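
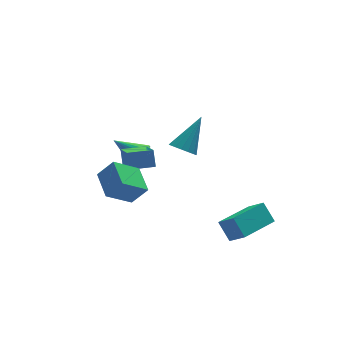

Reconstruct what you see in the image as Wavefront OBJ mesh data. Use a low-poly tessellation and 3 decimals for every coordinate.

v -3.216 -1.648 -0.435
v -4.508 -1.832 0.525
v -3.142 -0.159 -0.049
v -4.434 -0.343 0.911
v -2.506 -1.917 0.469
v -3.798 -2.101 1.429
v -2.432 -0.428 0.855
v -3.724 -0.612 1.815
v -1.313 2.602 -0.807
v -0.967 2.313 -0.221
v -2.467 3.238 0.187
v -0.828 2.61 -0.249
v -0.785 2.905 -0.388
v -0.846 3.141 -0.61
v -1 3.27 -0.871
v -1.216 3.266 -1.119
v -1.452 3.131 -1.306
v -1.66 2.891 -1.394
v -1.799 2.594 -1.365
v -1.842 2.299 -1.227
v -1.781 2.063 -1.005
v -1.627 1.935 -0.744
v -1.411 1.938 -0.495
v -1.175 2.073 -0.309
v -2.548 1.635 -0.455
v -2.824 -0.195 0.697
v -2.483 2.133 0.352
v -2.759 0.303 1.504
v -1.321 1.457 -0.444
v -1.597 -0.373 0.708
v -1.256 1.955 0.363
v -1.532 0.125 1.515
v -0.771 -1.762 2.716
v -0.251 -1.691 2.253
v 0.411 -0.998 4.164
v -0.416 -1.4 2.234
v -0.662 -1.192 2.325
v -0.933 -1.114 2.506
v -1.167 -1.185 2.735
v -1.311 -1.388 2.959
v -1.331 -1.677 3.128
v -1.223 -1.985 3.202
v -1.011 -2.243 3.165
v -0.744 -2.39 3.025
v -0.484 -2.393 2.814
v -0.29 -2.252 2.581
v -0.205 -1.998 2.378
v 1.427 -4.039 -2.4
v 1.139 -3.32 -1.524
v 0.989 -3.284 -3.164
v 0.701 -2.565 -2.287
v 3.319 -3.095 -2.553
v 3.031 -2.376 -1.676
v 2.881 -2.34 -3.316
v 2.593 -1.621 -2.44
f 2 4 1
f 5 2 1
f 1 4 3
f 3 5 1
f 2 8 4
f 6 2 5
f 6 8 2
f 4 8 3
f 7 5 3
f 3 8 7
f 7 6 5
f 8 6 7
f 10 9 12
f 10 12 11
f 12 9 13
f 12 13 11
f 13 9 14
f 13 14 11
f 14 9 15
f 14 15 11
f 15 9 16
f 15 16 11
f 16 9 17
f 16 17 11
f 17 9 18
f 17 18 11
f 18 9 19
f 18 19 11
f 19 9 20
f 19 20 11
f 20 9 21
f 20 21 11
f 21 9 22
f 21 22 11
f 22 9 23
f 22 23 11
f 23 9 24
f 23 24 11
f 24 9 10
f 24 10 11
f 26 28 25
f 29 26 25
f 25 28 27
f 27 29 25
f 26 32 28
f 30 26 29
f 30 32 26
f 28 32 27
f 31 29 27
f 27 32 31
f 31 30 29
f 32 30 31
f 34 33 36
f 34 36 35
f 36 33 37
f 36 37 35
f 37 33 38
f 37 38 35
f 38 33 39
f 38 39 35
f 39 33 40
f 39 40 35
f 40 33 41
f 40 41 35
f 41 33 42
f 41 42 35
f 42 33 43
f 42 43 35
f 43 33 44
f 43 44 35
f 44 33 45
f 44 45 35
f 45 33 46
f 45 46 35
f 46 33 47
f 46 47 35
f 47 33 34
f 47 34 35
f 49 51 48
f 52 49 48
f 48 51 50
f 50 52 48
f 49 55 51
f 53 49 52
f 53 55 49
f 51 55 50
f 54 52 50
f 50 55 54
f 54 53 52
f 55 53 54



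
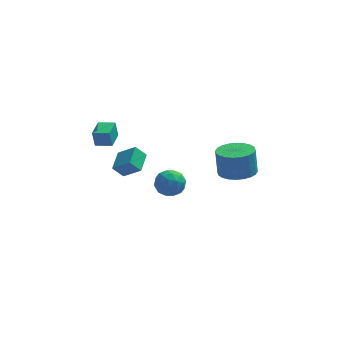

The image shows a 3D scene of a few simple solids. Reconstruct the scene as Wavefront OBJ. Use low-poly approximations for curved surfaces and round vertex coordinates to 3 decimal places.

v -2.73 1.339 -2.783
v -3.306 1.299 -2.119
v -2.437 2.552 -2.456
v -3.013 2.512 -1.792
v -1.807 0.908 -2.008
v -2.383 0.868 -1.344
v -1.514 2.121 -1.681
v -2.09 2.081 -1.017
v -0.89 -1.611 -0.295
v -0.369 -1.07 -0.718
v -0.311 -2.69 -0.962
v 0.21 -2.149 -1.385
v 0.313 -2.273 -0.538
v -0.045 -1.606 -0.126
v -0.635 -2.154 -1.554
v -0.993 -1.487 -1.142
v -0.211 -1.406 -1.496
v 0.375 -1.479 -0.868
v -1.055 -2.281 -0.812
v -0.469 -2.354 -0.184
v -0.68 -1.245 -0.448
v 0 -2.515 -1.232
v 0.061 -2.587 -0.734
v 0.367 -2.269 -0.983
v -0.49 -1.561 -0.1
v -0.183 -1.243 -0.349
v 0.218 -1.95 -0.243
v -0.497 -2.517 -1.331
v -0.19 -2.199 -1.58
v -1.047 -1.491 -0.697
v -0.741 -1.173 -0.946
v -0.898 -1.81 -1.437
v -0.281 -1.125 -1.154
v 0.059 -1.759 -1.546
v -0.438 -1.762 -1.646
v -0.648 -1.37 -1.403
v 0.063 -1.168 -0.785
v 0.403 -1.803 -1.177
v 0.464 -1.876 -0.679
v 0.254 -1.483 -0.437
v 0.156 -1.366 -1.242
v -1.083 -1.957 -0.503
v -0.743 -2.592 -0.895
v -0.934 -2.277 -1.243
v -1.144 -1.884 -1.001
v -0.739 -2.001 -0.134
v -0.399 -2.635 -0.526
v -0.032 -2.39 -0.277
v -0.242 -1.998 -0.034
v -0.836 -2.394 -0.438
v -4.176 1.488 -0.427
v -4.313 1.526 0.533
v -3.888 2.622 -0.43
v -4.025 2.66 0.529
v -3.275 1.26 -0.289
v -3.412 1.298 0.67
v -2.987 2.394 -0.293
v -3.124 2.432 0.667
v 3.261 1.909 -2.965
v 4.311 1.809 -2.863
v 4.19 2.091 -1.334
v 3.139 2.191 -1.435
v 4.276 2.214 -2.94
v 4.154 2.495 -1.411
v 4.086 2.572 -3.021
v 3.964 2.854 -1.492
v 3.77 2.83 -3.094
v 3.649 3.111 -1.564
v 3.377 2.947 -3.146
v 3.256 3.228 -1.617
v 2.966 2.906 -3.172
v 2.845 3.188 -1.642
v 2.6 2.714 -3.165
v 2.479 2.995 -1.635
v 2.335 2.399 -3.128
v 2.214 2.68 -1.599
v 2.21 2.009 -3.066
v 2.089 2.291 -1.537
v 2.246 1.605 -2.989
v 2.124 1.886 -1.46
v 2.436 1.246 -2.908
v 2.314 1.528 -1.379
v 2.751 0.989 -2.836
v 2.63 1.27 -1.306
v 3.144 0.872 -2.783
v 3.023 1.153 -1.254
v 3.555 0.912 -2.758
v 3.434 1.194 -1.228
v 3.921 1.105 -2.765
v 3.8 1.386 -1.235
v 4.186 1.42 -2.801
v 4.065 1.701 -1.272
f 2 4 1
f 5 2 1
f 1 4 3
f 3 5 1
f 2 8 4
f 6 2 5
f 6 8 2
f 4 8 3
f 7 5 3
f 3 8 7
f 7 6 5
f 8 6 7
f 9 46 25
f 46 20 49
f 25 49 14
f 46 49 25
f 9 25 21
f 25 14 26
f 21 26 10
f 25 26 21
f 9 21 30
f 21 10 31
f 30 31 16
f 21 31 30
f 9 30 42
f 30 16 45
f 42 45 19
f 30 45 42
f 9 42 46
f 42 19 50
f 46 50 20
f 42 50 46
f 10 26 37
f 26 14 40
f 37 40 18
f 26 40 37
f 14 49 27
f 49 20 48
f 27 48 13
f 49 48 27
f 20 50 47
f 50 19 43
f 47 43 11
f 50 43 47
f 19 45 44
f 45 16 32
f 44 32 15
f 45 32 44
f 16 31 36
f 31 10 33
f 36 33 17
f 31 33 36
f 12 38 24
f 38 18 39
f 24 39 13
f 38 39 24
f 12 24 22
f 24 13 23
f 22 23 11
f 24 23 22
f 12 22 29
f 22 11 28
f 29 28 15
f 22 28 29
f 12 29 34
f 29 15 35
f 34 35 17
f 29 35 34
f 12 34 38
f 34 17 41
f 38 41 18
f 34 41 38
f 13 39 27
f 39 18 40
f 27 40 14
f 39 40 27
f 11 23 47
f 23 13 48
f 47 48 20
f 23 48 47
f 15 28 44
f 28 11 43
f 44 43 19
f 28 43 44
f 17 35 36
f 35 15 32
f 36 32 16
f 35 32 36
f 18 41 37
f 41 17 33
f 37 33 10
f 41 33 37
f 52 54 51
f 55 52 51
f 51 54 53
f 53 55 51
f 52 58 54
f 56 52 55
f 56 58 52
f 54 58 53
f 57 55 53
f 53 58 57
f 57 56 55
f 58 56 57
f 60 59 63
f 60 63 61
f 61 63 64
f 61 64 62
f 63 59 65
f 63 65 64
f 64 65 66
f 64 66 62
f 65 59 67
f 65 67 66
f 66 67 68
f 66 68 62
f 67 59 69
f 67 69 68
f 68 69 70
f 68 70 62
f 69 59 71
f 69 71 70
f 70 71 72
f 70 72 62
f 71 59 73
f 71 73 72
f 72 73 74
f 72 74 62
f 73 59 75
f 73 75 74
f 74 75 76
f 74 76 62
f 75 59 77
f 75 77 76
f 76 77 78
f 76 78 62
f 77 59 79
f 77 79 78
f 78 79 80
f 78 80 62
f 79 59 81
f 79 81 80
f 80 81 82
f 80 82 62
f 81 59 83
f 81 83 82
f 82 83 84
f 82 84 62
f 83 59 85
f 83 85 84
f 84 85 86
f 84 86 62
f 85 59 87
f 85 87 86
f 86 87 88
f 86 88 62
f 87 59 89
f 87 89 88
f 88 89 90
f 88 90 62
f 89 59 91
f 89 91 90
f 90 91 92
f 90 92 62
f 91 59 60
f 91 60 92
f 92 60 61
f 92 61 62



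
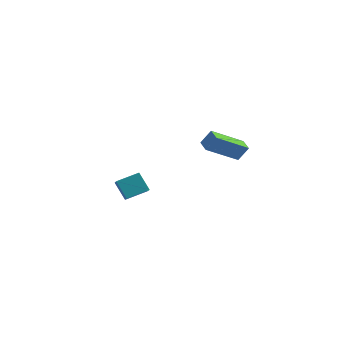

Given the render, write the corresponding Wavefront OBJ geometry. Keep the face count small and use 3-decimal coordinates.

v -4.589 1.49 -2.93
v -4.018 0.641 -2.265
v -3.676 2.453 -2.484
v -3.106 1.605 -1.819
v -3.794 1.215 -3.961
v -3.224 0.367 -3.296
v -2.882 2.179 -3.515
v -2.311 1.33 -2.85
v 3.935 -0.617 1.954
v 2.76 -2.062 3.106
v 3.356 -0.049 2.077
v 2.182 -1.494 3.229
v 4.398 -0.326 2.791
v 3.224 -1.771 3.943
v 3.82 0.242 2.914
v 2.645 -1.203 4.066
f 2 4 1
f 5 2 1
f 1 4 3
f 3 5 1
f 2 8 4
f 6 2 5
f 6 8 2
f 4 8 3
f 7 5 3
f 3 8 7
f 7 6 5
f 8 6 7
f 10 12 9
f 13 10 9
f 9 12 11
f 11 13 9
f 10 16 12
f 14 10 13
f 14 16 10
f 12 16 11
f 15 13 11
f 11 16 15
f 15 14 13
f 16 14 15



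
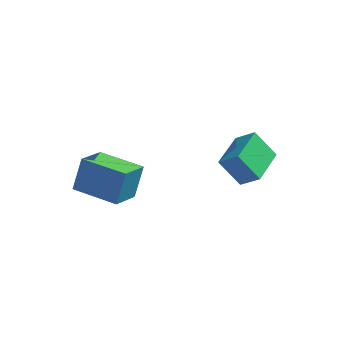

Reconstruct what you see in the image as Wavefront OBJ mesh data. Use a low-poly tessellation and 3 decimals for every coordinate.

v -4.494 -3.396 -1.671
v -4.249 -3 0.026
v -4.407 -1.872 -2.039
v -4.161 -1.476 -0.341
v -2.339 -3.584 -1.939
v -2.093 -3.188 -0.241
v -2.251 -2.06 -2.306
v -2.006 -1.664 -0.609
v 1.716 0.038 -1.701
v 0.809 -0.239 -0.387
v 1.613 2.123 -1.333
v 0.706 1.847 -0.019
v 2.634 -0.027 -1.081
v 1.727 -0.303 0.233
v 2.531 2.059 -0.713
v 1.624 1.782 0.601
f 2 4 1
f 5 2 1
f 1 4 3
f 3 5 1
f 2 8 4
f 6 2 5
f 6 8 2
f 4 8 3
f 7 5 3
f 3 8 7
f 7 6 5
f 8 6 7
f 10 12 9
f 13 10 9
f 9 12 11
f 11 13 9
f 10 16 12
f 14 10 13
f 14 16 10
f 12 16 11
f 15 13 11
f 11 16 15
f 15 14 13
f 16 14 15



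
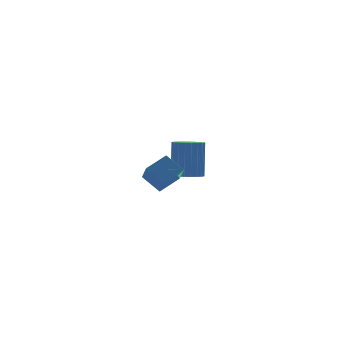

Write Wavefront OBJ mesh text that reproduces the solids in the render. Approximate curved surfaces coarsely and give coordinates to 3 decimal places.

v -3.517 -4.33 0.828
v -4.115 -3.587 1.588
v -3.284 -3.147 -0.145
v -3.882 -2.403 0.615
v -2.418 -4.057 1.425
v -3.016 -3.313 2.185
v -2.185 -2.873 0.452
v -2.783 -2.13 1.212
v 0.303 2.455 -1.505
v 1.146 2.292 -1.565
v 1.399 2.823 0.545
v 0.557 2.985 0.605
v 1.136 2.617 -1.646
v 1.389 3.148 0.464
v 1 2.918 -1.705
v 1.253 3.449 0.405
v 0.757 3.148 -1.734
v 1.01 3.679 0.376
v 0.446 3.273 -1.728
v 0.699 3.804 0.382
v 0.112 3.273 -1.688
v 0.366 3.804 0.422
v -0.192 3.148 -1.62
v 0.062 3.679 0.49
v -0.42 2.918 -1.535
v -0.167 3.449 0.575
v -0.539 2.617 -1.445
v -0.286 3.148 0.665
v -0.529 2.292 -1.364
v -0.276 2.823 0.746
v -0.393 1.991 -1.305
v -0.14 2.522 0.805
v -0.15 1.761 -1.276
v 0.103 2.292 0.834
v 0.161 1.636 -1.282
v 0.414 2.167 0.828
v 0.494 1.636 -1.322
v 0.748 2.167 0.788
v 0.798 1.761 -1.39
v 1.052 2.292 0.72
v 1.027 1.991 -1.475
v 1.28 2.522 0.635
f 2 4 1
f 5 2 1
f 1 4 3
f 3 5 1
f 2 8 4
f 6 2 5
f 6 8 2
f 4 8 3
f 7 5 3
f 3 8 7
f 7 6 5
f 8 6 7
f 10 9 13
f 10 13 11
f 11 13 14
f 11 14 12
f 13 9 15
f 13 15 14
f 14 15 16
f 14 16 12
f 15 9 17
f 15 17 16
f 16 17 18
f 16 18 12
f 17 9 19
f 17 19 18
f 18 19 20
f 18 20 12
f 19 9 21
f 19 21 20
f 20 21 22
f 20 22 12
f 21 9 23
f 21 23 22
f 22 23 24
f 22 24 12
f 23 9 25
f 23 25 24
f 24 25 26
f 24 26 12
f 25 9 27
f 25 27 26
f 26 27 28
f 26 28 12
f 27 9 29
f 27 29 28
f 28 29 30
f 28 30 12
f 29 9 31
f 29 31 30
f 30 31 32
f 30 32 12
f 31 9 33
f 31 33 32
f 32 33 34
f 32 34 12
f 33 9 35
f 33 35 34
f 34 35 36
f 34 36 12
f 35 9 37
f 35 37 36
f 36 37 38
f 36 38 12
f 37 9 39
f 37 39 38
f 38 39 40
f 38 40 12
f 39 9 41
f 39 41 40
f 40 41 42
f 40 42 12
f 41 9 10
f 41 10 42
f 42 10 11
f 42 11 12



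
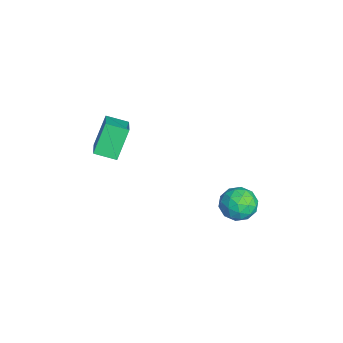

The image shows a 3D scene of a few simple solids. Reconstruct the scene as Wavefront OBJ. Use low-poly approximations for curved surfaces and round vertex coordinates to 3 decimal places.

v -0.641 -2.715 2.835
v -1.282 -2.192 3.989
v -0.425 -1.853 2.563
v -1.066 -1.329 3.717
v 0.806 -2.811 3.683
v 0.165 -2.287 4.837
v 1.022 -1.948 3.411
v 0.381 -1.425 4.565
v -0.344 3.465 -0.796
v 0.452 3.404 -0.608
v -0.392 2.156 -1.012
v 0.404 2.095 -0.824
v -0.143 2.276 -0.24
v -0.113 3.085 -0.106
v 0.173 2.475 -1.514
v 0.203 3.284 -1.38
v 0.772 2.792 -1.052
v 0.577 2.67 -0.265
v -0.517 2.89 -1.355
v -0.712 2.768 -0.568
v 0.059 3.549 -0.683
v 0.001 2.011 -0.937
v -0.32 2.117 -0.594
v 0.148 2.082 -0.483
v -0.274 3.362 -0.388
v 0.194 3.326 -0.278
v -0.155 2.663 -0.061
v -0.134 2.234 -1.342
v 0.334 2.198 -1.232
v -0.088 3.478 -1.137
v 0.38 3.443 -1.026
v 0.215 2.897 -1.559
v 0.714 3.154 -0.833
v 0.686 2.385 -0.96
v 0.55 2.608 -1.366
v 0.567 3.083 -1.287
v 0.599 3.082 -0.371
v 0.571 2.313 -0.498
v 0.25 2.419 -0.154
v 0.267 2.894 -0.076
v 0.787 2.722 -0.631
v -0.511 3.247 -1.122
v -0.539 2.478 -1.249
v -0.207 2.666 -1.544
v -0.19 3.141 -1.466
v -0.626 3.175 -0.66
v -0.654 2.406 -0.787
v -0.507 2.477 -0.333
v -0.49 2.952 -0.254
v -0.727 2.838 -0.989
f 2 4 1
f 5 2 1
f 1 4 3
f 3 5 1
f 2 8 4
f 6 2 5
f 6 8 2
f 4 8 3
f 7 5 3
f 3 8 7
f 7 6 5
f 8 6 7
f 9 46 25
f 46 20 49
f 25 49 14
f 46 49 25
f 9 25 21
f 25 14 26
f 21 26 10
f 25 26 21
f 9 21 30
f 21 10 31
f 30 31 16
f 21 31 30
f 9 30 42
f 30 16 45
f 42 45 19
f 30 45 42
f 9 42 46
f 42 19 50
f 46 50 20
f 42 50 46
f 10 26 37
f 26 14 40
f 37 40 18
f 26 40 37
f 14 49 27
f 49 20 48
f 27 48 13
f 49 48 27
f 20 50 47
f 50 19 43
f 47 43 11
f 50 43 47
f 19 45 44
f 45 16 32
f 44 32 15
f 45 32 44
f 16 31 36
f 31 10 33
f 36 33 17
f 31 33 36
f 12 38 24
f 38 18 39
f 24 39 13
f 38 39 24
f 12 24 22
f 24 13 23
f 22 23 11
f 24 23 22
f 12 22 29
f 22 11 28
f 29 28 15
f 22 28 29
f 12 29 34
f 29 15 35
f 34 35 17
f 29 35 34
f 12 34 38
f 34 17 41
f 38 41 18
f 34 41 38
f 13 39 27
f 39 18 40
f 27 40 14
f 39 40 27
f 11 23 47
f 23 13 48
f 47 48 20
f 23 48 47
f 15 28 44
f 28 11 43
f 44 43 19
f 28 43 44
f 17 35 36
f 35 15 32
f 36 32 16
f 35 32 36
f 18 41 37
f 41 17 33
f 37 33 10
f 41 33 37



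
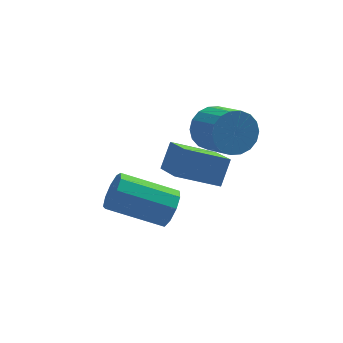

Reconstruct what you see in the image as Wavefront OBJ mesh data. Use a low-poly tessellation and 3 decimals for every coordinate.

v -0.59 -0.374 0.302
v -0.299 0.11 1.028
v 0.18 -1.162 1.684
v -0.11 -1.646 0.958
v -0.685 0.017 1.129
v -0.205 -1.255 1.786
v -1.052 -0.153 1.066
v -0.572 -1.426 1.723
v -1.327 -0.368 0.852
v -0.847 -1.64 1.508
v -1.456 -0.583 0.529
v -0.977 -1.856 1.185
v -1.414 -0.757 0.161
v -0.935 -2.03 0.817
v -1.209 -0.855 -0.18
v -0.729 -2.128 0.477
v -0.88 -0.858 -0.424
v -0.401 -2.13 0.232
v -0.495 -0.765 -0.526
v -0.015 -2.037 0.131
v -0.128 -0.594 -0.463
v 0.352 -1.867 0.194
v 0.147 -0.38 -0.248
v 0.627 -1.652 0.408
v 0.277 -0.164 0.075
v 0.756 -1.437 0.731
v 0.235 0.01 0.443
v 0.714 -1.263 1.099
v 0.029 0.108 0.783
v 0.509 -1.165 1.44
v -2.677 -3.319 -1.199
v -2.322 -2.976 -0.62
v -4.189 -2.459 0.217
v -4.543 -2.801 -0.361
v -2.402 -2.637 -1.006
v -4.268 -2.12 -0.169
v -2.61 -2.617 -1.482
v -4.476 -2.099 -0.645
v -2.849 -2.925 -1.826
v -4.715 -2.408 -0.988
v -3.008 -3.417 -1.876
v -4.874 -2.9 -1.038
v -3.012 -3.864 -1.609
v -4.878 -3.346 -0.771
v -2.859 -4.055 -1.151
v -4.725 -3.538 -0.313
v -2.621 -3.902 -0.715
v -4.487 -3.384 0.123
v -2.409 -3.476 -0.505
v -4.275 -2.958 0.333
v -0.336 -0.601 -2.722
v -1.952 -0.432 -2.021
v -0.516 0.929 -3.508
v -2.133 1.098 -2.807
v 0.133 -0.058 -1.773
v -1.484 0.111 -1.072
v -0.048 1.472 -2.559
v -1.664 1.641 -1.858
f 2 1 5
f 2 5 3
f 3 5 6
f 3 6 4
f 5 1 7
f 5 7 6
f 6 7 8
f 6 8 4
f 7 1 9
f 7 9 8
f 8 9 10
f 8 10 4
f 9 1 11
f 9 11 10
f 10 11 12
f 10 12 4
f 11 1 13
f 11 13 12
f 12 13 14
f 12 14 4
f 13 1 15
f 13 15 14
f 14 15 16
f 14 16 4
f 15 1 17
f 15 17 16
f 16 17 18
f 16 18 4
f 17 1 19
f 17 19 18
f 18 19 20
f 18 20 4
f 19 1 21
f 19 21 20
f 20 21 22
f 20 22 4
f 21 1 23
f 21 23 22
f 22 23 24
f 22 24 4
f 23 1 25
f 23 25 24
f 24 25 26
f 24 26 4
f 25 1 27
f 25 27 26
f 26 27 28
f 26 28 4
f 27 1 29
f 27 29 28
f 28 29 30
f 28 30 4
f 29 1 2
f 29 2 30
f 30 2 3
f 30 3 4
f 32 31 35
f 32 35 33
f 33 35 36
f 33 36 34
f 35 31 37
f 35 37 36
f 36 37 38
f 36 38 34
f 37 31 39
f 37 39 38
f 38 39 40
f 38 40 34
f 39 31 41
f 39 41 40
f 40 41 42
f 40 42 34
f 41 31 43
f 41 43 42
f 42 43 44
f 42 44 34
f 43 31 45
f 43 45 44
f 44 45 46
f 44 46 34
f 45 31 47
f 45 47 46
f 46 47 48
f 46 48 34
f 47 31 49
f 47 49 48
f 48 49 50
f 48 50 34
f 49 31 32
f 49 32 50
f 50 32 33
f 50 33 34
f 52 54 51
f 55 52 51
f 51 54 53
f 53 55 51
f 52 58 54
f 56 52 55
f 56 58 52
f 54 58 53
f 57 55 53
f 53 58 57
f 57 56 55
f 58 56 57



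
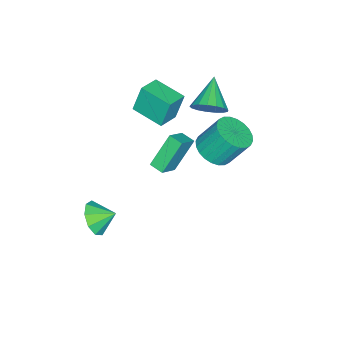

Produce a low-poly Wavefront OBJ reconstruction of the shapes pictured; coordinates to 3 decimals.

v -0.715 2.026 1.234
v 0.093 2.696 1.028
v -0.296 3.644 2.58
v -1.105 2.974 2.786
v -0.223 2.887 0.832
v -0.612 3.835 2.384
v -0.613 2.946 0.697
v -1.003 3.894 2.25
v -1.019 2.866 0.645
v -1.409 3.814 2.197
v -1.379 2.657 0.682
v -1.769 3.605 2.234
v -1.638 2.353 0.803
v -2.028 3.301 2.355
v -1.756 1.999 0.989
v -2.146 2.947 2.541
v -1.716 1.649 1.213
v -2.106 2.597 2.765
v -1.524 1.356 1.44
v -1.913 2.304 2.992
v -1.208 1.165 1.636
v -1.597 2.113 3.188
v -0.817 1.106 1.77
v -1.207 2.054 3.323
v -0.411 1.186 1.823
v -0.801 2.134 3.375
v -0.051 1.395 1.786
v -0.441 2.343 3.338
v 0.208 1.699 1.665
v -0.182 2.647 3.217
v 0.326 2.053 1.479
v -0.064 3.001 3.031
v 0.286 2.403 1.255
v -0.104 3.351 2.807
v -3.487 -3.226 0.369
v -3.827 -2.887 1.99
v -3.189 -1.417 0.054
v -3.529 -1.079 1.674
v -2.231 -3.381 0.666
v -2.571 -3.043 2.286
v -1.933 -1.573 0.35
v -2.273 -1.234 1.971
v -0.918 -0.95 -1.48
v -2.015 -0.421 0.231
v -0.743 -0.16 -1.612
v -1.84 0.369 0.099
v 0.18 -1.069 -0.739
v -0.917 -0.54 0.972
v 0.355 -0.279 -0.871
v -0.742 0.25 0.84
v 2.696 -2.842 -3.86
v 3.314 -3.093 -3.036
v 2.324 -1.858 -3.28
v 3.681 -2.679 -3.504
v 3.587 -2.341 -4.138
v 3.076 -2.237 -4.642
v 2.388 -2.416 -4.78
v 1.843 -2.794 -4.487
v 1.697 -3.195 -3.901
v 2.019 -3.43 -3.295
v 2.657 -3.39 -2.953
v -2.433 0.879 2.52
v -1.842 0.58 3.242
v -3.987 0.361 3.58
v -1.923 1.031 3.343
v -2.121 1.447 3.255
v -2.391 1.733 2.999
v -2.671 1.823 2.633
v -2.896 1.697 2.242
v -3.015 1.383 1.914
v -3.001 0.954 1.725
v -2.857 0.508 1.718
v -2.616 0.146 1.895
v -2.333 -0.047 2.215
v -2.073 -0.029 2.605
v -1.896 0.198 2.976
f 2 1 5
f 2 5 3
f 3 5 6
f 3 6 4
f 5 1 7
f 5 7 6
f 6 7 8
f 6 8 4
f 7 1 9
f 7 9 8
f 8 9 10
f 8 10 4
f 9 1 11
f 9 11 10
f 10 11 12
f 10 12 4
f 11 1 13
f 11 13 12
f 12 13 14
f 12 14 4
f 13 1 15
f 13 15 14
f 14 15 16
f 14 16 4
f 15 1 17
f 15 17 16
f 16 17 18
f 16 18 4
f 17 1 19
f 17 19 18
f 18 19 20
f 18 20 4
f 19 1 21
f 19 21 20
f 20 21 22
f 20 22 4
f 21 1 23
f 21 23 22
f 22 23 24
f 22 24 4
f 23 1 25
f 23 25 24
f 24 25 26
f 24 26 4
f 25 1 27
f 25 27 26
f 26 27 28
f 26 28 4
f 27 1 29
f 27 29 28
f 28 29 30
f 28 30 4
f 29 1 31
f 29 31 30
f 30 31 32
f 30 32 4
f 31 1 33
f 31 33 32
f 32 33 34
f 32 34 4
f 33 1 2
f 33 2 34
f 34 2 3
f 34 3 4
f 36 38 35
f 39 36 35
f 35 38 37
f 37 39 35
f 36 42 38
f 40 36 39
f 40 42 36
f 38 42 37
f 41 39 37
f 37 42 41
f 41 40 39
f 42 40 41
f 44 46 43
f 47 44 43
f 43 46 45
f 45 47 43
f 44 50 46
f 48 44 47
f 48 50 44
f 46 50 45
f 49 47 45
f 45 50 49
f 49 48 47
f 50 48 49
f 52 51 54
f 52 54 53
f 54 51 55
f 54 55 53
f 55 51 56
f 55 56 53
f 56 51 57
f 56 57 53
f 57 51 58
f 57 58 53
f 58 51 59
f 58 59 53
f 59 51 60
f 59 60 53
f 60 51 61
f 60 61 53
f 61 51 52
f 61 52 53
f 63 62 65
f 63 65 64
f 65 62 66
f 65 66 64
f 66 62 67
f 66 67 64
f 67 62 68
f 67 68 64
f 68 62 69
f 68 69 64
f 69 62 70
f 69 70 64
f 70 62 71
f 70 71 64
f 71 62 72
f 71 72 64
f 72 62 73
f 72 73 64
f 73 62 74
f 73 74 64
f 74 62 75
f 74 75 64
f 75 62 76
f 75 76 64
f 76 62 63
f 76 63 64



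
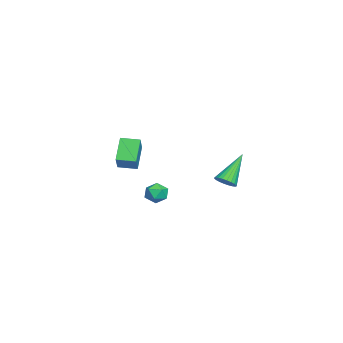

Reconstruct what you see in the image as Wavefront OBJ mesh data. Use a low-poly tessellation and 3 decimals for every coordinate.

v 2.13 3.47 -3.07
v 2.469 3.145 -2.65
v 0.97 4.25 -1.53
v 2.596 3.355 -2.661
v 2.651 3.583 -2.734
v 2.628 3.794 -2.859
v 2.529 3.955 -3.015
v 2.369 4.042 -3.18
v 2.172 4.043 -3.328
v 1.97 3.956 -3.437
v 1.792 3.795 -3.49
v 1.665 3.584 -3.479
v 1.609 3.357 -3.405
v 1.633 3.146 -3.281
v 1.732 2.985 -3.124
v 1.892 2.897 -2.959
v 2.088 2.897 -2.811
v 2.291 2.984 -2.702
v -4.743 -2.757 -3.422
v -3.558 -2.684 -2.379
v -4.734 -1.651 -3.51
v -3.549 -1.577 -2.468
v -3.671 -2.863 -4.632
v -2.486 -2.789 -3.59
v -3.662 -1.756 -4.721
v -2.477 -1.683 -3.678
v 3.144 0.661 -3.239
v 3.771 0.426 -3.058
v 2.989 -0.246 -3.882
v 3.616 -0.481 -3.701
v 3.105 -0.461 -3.232
v 3.201 0.1 -2.835
v 3.559 0.08 -4.105
v 3.655 0.641 -3.708
v 4.028 0.067 -3.594
v 3.747 -0.268 -3.054
v 3.013 0.448 -3.886
v 2.732 0.113 -3.346
f 2 1 4
f 2 4 3
f 4 1 5
f 4 5 3
f 5 1 6
f 5 6 3
f 6 1 7
f 6 7 3
f 7 1 8
f 7 8 3
f 8 1 9
f 8 9 3
f 9 1 10
f 9 10 3
f 10 1 11
f 10 11 3
f 11 1 12
f 11 12 3
f 12 1 13
f 12 13 3
f 13 1 14
f 13 14 3
f 14 1 15
f 14 15 3
f 15 1 16
f 15 16 3
f 16 1 17
f 16 17 3
f 17 1 18
f 17 18 3
f 18 1 2
f 18 2 3
f 20 22 19
f 23 20 19
f 19 22 21
f 21 23 19
f 20 26 22
f 24 20 23
f 24 26 20
f 22 26 21
f 25 23 21
f 21 26 25
f 25 24 23
f 26 24 25
f 27 38 32
f 27 32 28
f 27 28 34
f 27 34 37
f 27 37 38
f 28 32 36
f 32 38 31
f 38 37 29
f 37 34 33
f 34 28 35
f 30 36 31
f 30 31 29
f 30 29 33
f 30 33 35
f 30 35 36
f 31 36 32
f 29 31 38
f 33 29 37
f 35 33 34
f 36 35 28



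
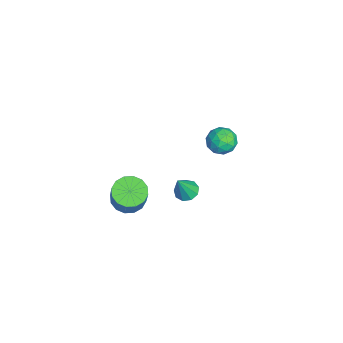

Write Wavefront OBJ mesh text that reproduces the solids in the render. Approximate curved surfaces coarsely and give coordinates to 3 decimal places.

v -2.28 3.459 1.384
v -1.787 3.043 0.861
v -2.353 2.377 2.179
v -1.86 1.961 1.656
v -1.553 2.588 2.104
v -1.508 3.257 1.614
v -2.632 2.163 1.426
v -2.587 2.832 0.936
v -2.005 2.241 0.887
v -1.338 2.504 1.306
v -2.802 2.916 1.734
v -2.135 3.179 2.153
v -2.028 3.346 1.053
v -2.112 2.074 1.987
v -1.932 2.443 2.251
v -1.642 2.198 1.943
v -1.863 3.472 1.495
v -1.574 3.227 1.188
v -1.435 2.96 1.919
v -2.566 2.193 1.852
v -2.277 1.948 1.545
v -2.498 3.222 1.097
v -2.208 2.977 0.789
v -2.705 2.46 1.121
v -1.866 2.63 0.761
v -1.908 1.994 1.228
v -2.362 2.113 1.093
v -2.336 2.506 0.805
v -1.474 2.785 1.007
v -1.516 2.149 1.474
v -1.335 2.518 1.738
v -1.309 2.911 1.45
v -1.601 2.314 1.023
v -2.624 3.271 1.566
v -2.666 2.635 2.033
v -2.831 2.509 1.59
v -2.805 2.902 1.302
v -2.232 3.426 1.812
v -2.274 2.79 2.279
v -1.804 2.914 2.235
v -1.778 3.307 1.947
v -2.539 3.106 2.017
v 2.8 0.808 2.668
v 3.136 1.316 2.709
v 3.3 0.372 3.992
v 2.758 1.381 2.873
v 2.4 1.178 2.942
v 2.229 0.802 2.882
v 2.326 0.429 2.722
v 2.645 0.233 2.538
v 3.036 0.306 2.414
v 3.318 0.614 2.409
v 3.357 1.013 2.526
v 3.47 -1.878 2.907
v 4.179 -2.057 2.493
v 5.019 -1.982 3.9
v 4.31 -1.802 4.313
v 4.151 -1.623 2.486
v 4.991 -1.548 3.893
v 3.941 -1.257 2.592
v 4.781 -1.182 3.999
v 3.605 -1.058 2.782
v 4.445 -0.983 4.189
v 3.232 -1.078 3.006
v 4.073 -1.003 4.412
v 2.924 -1.312 3.203
v 3.764 -1.237 4.609
v 2.761 -1.698 3.32
v 3.601 -1.623 4.727
v 2.789 -2.132 3.327
v 3.629 -2.057 4.734
v 2.999 -2.498 3.221
v 3.839 -2.423 4.628
v 3.335 -2.697 3.031
v 4.175 -2.622 4.438
v 3.707 -2.677 2.808
v 4.548 -2.602 4.214
v 4.016 -2.443 2.611
v 4.856 -2.368 4.017
f 1 38 17
f 38 12 41
f 17 41 6
f 38 41 17
f 1 17 13
f 17 6 18
f 13 18 2
f 17 18 13
f 1 13 22
f 13 2 23
f 22 23 8
f 13 23 22
f 1 22 34
f 22 8 37
f 34 37 11
f 22 37 34
f 1 34 38
f 34 11 42
f 38 42 12
f 34 42 38
f 2 18 29
f 18 6 32
f 29 32 10
f 18 32 29
f 6 41 19
f 41 12 40
f 19 40 5
f 41 40 19
f 12 42 39
f 42 11 35
f 39 35 3
f 42 35 39
f 11 37 36
f 37 8 24
f 36 24 7
f 37 24 36
f 8 23 28
f 23 2 25
f 28 25 9
f 23 25 28
f 4 30 16
f 30 10 31
f 16 31 5
f 30 31 16
f 4 16 14
f 16 5 15
f 14 15 3
f 16 15 14
f 4 14 21
f 14 3 20
f 21 20 7
f 14 20 21
f 4 21 26
f 21 7 27
f 26 27 9
f 21 27 26
f 4 26 30
f 26 9 33
f 30 33 10
f 26 33 30
f 5 31 19
f 31 10 32
f 19 32 6
f 31 32 19
f 3 15 39
f 15 5 40
f 39 40 12
f 15 40 39
f 7 20 36
f 20 3 35
f 36 35 11
f 20 35 36
f 9 27 28
f 27 7 24
f 28 24 8
f 27 24 28
f 10 33 29
f 33 9 25
f 29 25 2
f 33 25 29
f 44 43 46
f 44 46 45
f 46 43 47
f 46 47 45
f 47 43 48
f 47 48 45
f 48 43 49
f 48 49 45
f 49 43 50
f 49 50 45
f 50 43 51
f 50 51 45
f 51 43 52
f 51 52 45
f 52 43 53
f 52 53 45
f 53 43 44
f 53 44 45
f 55 54 58
f 55 58 56
f 56 58 59
f 56 59 57
f 58 54 60
f 58 60 59
f 59 60 61
f 59 61 57
f 60 54 62
f 60 62 61
f 61 62 63
f 61 63 57
f 62 54 64
f 62 64 63
f 63 64 65
f 63 65 57
f 64 54 66
f 64 66 65
f 65 66 67
f 65 67 57
f 66 54 68
f 66 68 67
f 67 68 69
f 67 69 57
f 68 54 70
f 68 70 69
f 69 70 71
f 69 71 57
f 70 54 72
f 70 72 71
f 71 72 73
f 71 73 57
f 72 54 74
f 72 74 73
f 73 74 75
f 73 75 57
f 74 54 76
f 74 76 75
f 75 76 77
f 75 77 57
f 76 54 78
f 76 78 77
f 77 78 79
f 77 79 57
f 78 54 55
f 78 55 79
f 79 55 56
f 79 56 57



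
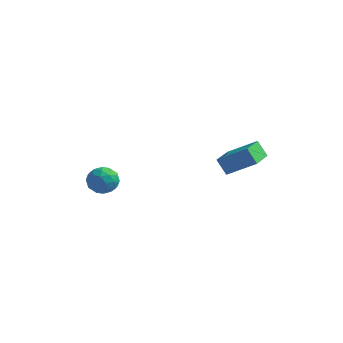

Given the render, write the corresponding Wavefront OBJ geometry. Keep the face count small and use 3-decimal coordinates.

v -2.881 -1.204 2.136
v -2.418 -1.794 2.379
v -3.662 -2.046 1.581
v -3.199 -2.636 1.824
v -3.619 -2.223 2.348
v -3.136 -1.703 2.691
v -2.944 -2.137 1.269
v -2.461 -1.617 1.612
v -2.457 -2.371 1.843
v -2.874 -2.424 2.51
v -3.206 -1.416 1.45
v -3.623 -1.469 2.117
v -2.581 -1.425 2.306
v -3.499 -2.415 1.654
v -3.746 -2.172 1.962
v -3.474 -2.519 2.105
v -3.003 -1.371 2.49
v -2.731 -1.718 2.633
v -3.437 -1.97 2.615
v -3.349 -2.122 1.327
v -3.077 -2.469 1.47
v -2.606 -1.321 1.855
v -2.334 -1.668 1.998
v -2.643 -1.87 1.345
v -2.331 -2.111 2.134
v -2.791 -2.606 1.808
v -2.641 -2.313 1.481
v -2.357 -2.007 1.683
v -2.576 -2.142 2.526
v -3.036 -2.637 2.2
v -3.282 -2.394 2.508
v -2.999 -2.088 2.71
v -2.599 -2.481 2.211
v -3.044 -1.203 1.76
v -3.504 -1.698 1.434
v -3.081 -1.752 1.25
v -2.798 -1.446 1.452
v -3.289 -1.234 2.152
v -3.749 -1.729 1.826
v -3.723 -1.833 2.277
v -3.439 -1.527 2.479
v -3.481 -1.359 1.749
v 2.308 -0.554 2.984
v 1.791 -0.46 3.739
v 2.152 0.96 2.689
v 1.635 1.054 3.444
v 3.605 -0.254 3.836
v 3.088 -0.16 4.591
v 3.449 1.26 3.541
v 2.932 1.354 4.296
f 1 38 17
f 38 12 41
f 17 41 6
f 38 41 17
f 1 17 13
f 17 6 18
f 13 18 2
f 17 18 13
f 1 13 22
f 13 2 23
f 22 23 8
f 13 23 22
f 1 22 34
f 22 8 37
f 34 37 11
f 22 37 34
f 1 34 38
f 34 11 42
f 38 42 12
f 34 42 38
f 2 18 29
f 18 6 32
f 29 32 10
f 18 32 29
f 6 41 19
f 41 12 40
f 19 40 5
f 41 40 19
f 12 42 39
f 42 11 35
f 39 35 3
f 42 35 39
f 11 37 36
f 37 8 24
f 36 24 7
f 37 24 36
f 8 23 28
f 23 2 25
f 28 25 9
f 23 25 28
f 4 30 16
f 30 10 31
f 16 31 5
f 30 31 16
f 4 16 14
f 16 5 15
f 14 15 3
f 16 15 14
f 4 14 21
f 14 3 20
f 21 20 7
f 14 20 21
f 4 21 26
f 21 7 27
f 26 27 9
f 21 27 26
f 4 26 30
f 26 9 33
f 30 33 10
f 26 33 30
f 5 31 19
f 31 10 32
f 19 32 6
f 31 32 19
f 3 15 39
f 15 5 40
f 39 40 12
f 15 40 39
f 7 20 36
f 20 3 35
f 36 35 11
f 20 35 36
f 9 27 28
f 27 7 24
f 28 24 8
f 27 24 28
f 10 33 29
f 33 9 25
f 29 25 2
f 33 25 29
f 44 46 43
f 47 44 43
f 43 46 45
f 45 47 43
f 44 50 46
f 48 44 47
f 48 50 44
f 46 50 45
f 49 47 45
f 45 50 49
f 49 48 47
f 50 48 49



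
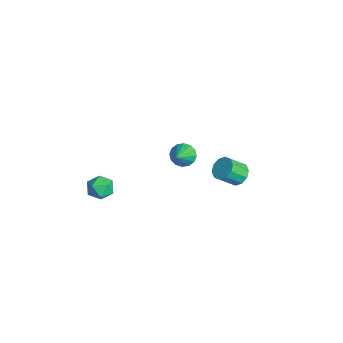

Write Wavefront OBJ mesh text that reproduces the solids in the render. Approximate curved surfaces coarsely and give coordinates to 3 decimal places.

v -0.549 1 1.825
v -0.143 1.14 1.466
v 0.289 0.5 2.575
v -0.167 1.367 1.644
v -0.293 1.496 1.871
v -0.488 1.492 2.086
v -0.699 1.356 2.231
v -0.87 1.125 2.267
v -0.954 0.86 2.185
v -0.93 0.632 2.007
v -0.804 0.504 1.78
v -0.61 0.508 1.565
v -0.399 0.644 1.42
v -0.228 0.875 1.384
v -3.695 -1.245 -2.393
v -3.172 -1.562 -2.14
v -3.888 -2.078 -3.04
v -3.365 -2.395 -2.787
v -3.903 -2.296 -2.414
v -3.784 -1.781 -2.015
v -3.276 -1.859 -3.165
v -3.157 -1.344 -2.766
v -2.912 -1.942 -2.617
v -3.301 -2.212 -2.153
v -3.759 -1.428 -3.027
v -4.148 -1.698 -2.563
v -3.124 4.161 -2.814
v -2.889 4.557 -2.429
v -2.801 3.814 -1.721
v -3.036 3.419 -2.106
v -3.257 4.557 -2.383
v -3.169 3.814 -1.675
v -3.574 4.406 -2.502
v -3.486 3.663 -1.793
v -3.719 4.162 -2.74
v -3.631 3.419 -2.031
v -3.637 3.917 -3.006
v -3.549 3.175 -2.298
v -3.359 3.766 -3.199
v -3.271 3.023 -2.491
v -2.991 3.766 -3.245
v -2.903 3.023 -2.537
v -2.674 3.917 -3.127
v -2.586 3.174 -2.418
v -2.529 4.161 -2.889
v -2.441 3.418 -2.18
v -2.611 4.405 -2.622
v -2.523 3.663 -1.914
f 2 1 4
f 2 4 3
f 4 1 5
f 4 5 3
f 5 1 6
f 5 6 3
f 6 1 7
f 6 7 3
f 7 1 8
f 7 8 3
f 8 1 9
f 8 9 3
f 9 1 10
f 9 10 3
f 10 1 11
f 10 11 3
f 11 1 12
f 11 12 3
f 12 1 13
f 12 13 3
f 13 1 14
f 13 14 3
f 14 1 2
f 14 2 3
f 15 26 20
f 15 20 16
f 15 16 22
f 15 22 25
f 15 25 26
f 16 20 24
f 20 26 19
f 26 25 17
f 25 22 21
f 22 16 23
f 18 24 19
f 18 19 17
f 18 17 21
f 18 21 23
f 18 23 24
f 19 24 20
f 17 19 26
f 21 17 25
f 23 21 22
f 24 23 16
f 28 27 31
f 28 31 29
f 29 31 32
f 29 32 30
f 31 27 33
f 31 33 32
f 32 33 34
f 32 34 30
f 33 27 35
f 33 35 34
f 34 35 36
f 34 36 30
f 35 27 37
f 35 37 36
f 36 37 38
f 36 38 30
f 37 27 39
f 37 39 38
f 38 39 40
f 38 40 30
f 39 27 41
f 39 41 40
f 40 41 42
f 40 42 30
f 41 27 43
f 41 43 42
f 42 43 44
f 42 44 30
f 43 27 45
f 43 45 44
f 44 45 46
f 44 46 30
f 45 27 47
f 45 47 46
f 46 47 48
f 46 48 30
f 47 27 28
f 47 28 48
f 48 28 29
f 48 29 30



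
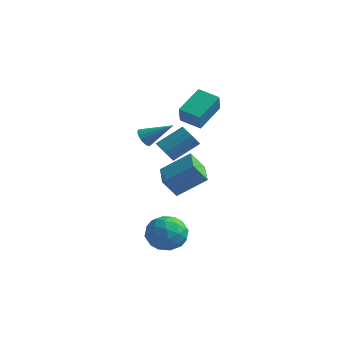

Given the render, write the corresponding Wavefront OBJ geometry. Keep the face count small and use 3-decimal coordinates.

v -2.078 1.265 0.537
v -1.564 1.333 -0.019
v -0.589 2.522 1.027
v -1.102 2.455 1.583
v -1.83 1.614 -0.091
v -0.854 2.803 0.955
v -2.162 1.802 0.006
v -1.186 2.991 1.051
v -2.472 1.846 0.244
v -1.496 3.035 1.29
v -2.676 1.734 0.562
v -1.7 2.923 1.607
v -2.719 1.497 0.873
v -1.744 2.686 1.918
v -2.591 1.198 1.093
v -1.616 2.387 2.139
v -2.326 0.917 1.165
v -1.35 2.106 2.211
v -1.994 0.729 1.069
v -1.018 1.918 2.114
v -1.684 0.685 0.83
v -0.708 1.874 1.876
v -1.48 0.797 0.513
v -0.504 1.986 1.558
v -1.436 1.034 0.202
v -0.461 2.223 1.247
v -1.928 -1.044 2.583
v -1.596 -0.948 2.056
v -0.492 -0.436 3.597
v -1.727 -0.703 2.093
v -1.897 -0.525 2.227
v -2.073 -0.45 2.432
v -2.221 -0.492 2.667
v -2.31 -0.644 2.885
v -2.324 -0.875 3.043
v -2.26 -1.14 3.11
v -2.129 -1.385 3.073
v -1.959 -1.563 2.939
v -1.783 -1.638 2.734
v -1.635 -1.596 2.499
v -1.546 -1.444 2.281
v -1.532 -1.213 2.123
v -2.144 3.009 2.287
v -1.822 2.351 3.432
v -1.933 4.758 3.233
v -1.611 4.1 4.379
v -0.849 3.04 1.941
v -0.527 2.382 3.087
v -0.638 4.789 2.888
v -0.316 4.131 4.033
v -1.627 1.795 -2.974
v -2.261 1.312 -1.859
v -2.735 3.386 -2.915
v -3.369 2.903 -1.801
v -0.211 2.737 -1.759
v -0.845 2.254 -0.645
v -1.319 4.328 -1.701
v -1.953 3.845 -0.586
v 0.008 -2.146 -3.211
v 1.224 -2.083 -3.283
v 0.136 -4.057 -2.737
v 1.352 -3.994 -2.809
v 0.763 -3.421 -1.907
v 0.685 -2.239 -2.2
v 0.675 -3.901 -3.82
v 0.597 -2.719 -4.113
v 1.636 -3.167 -3.659
v 1.691 -2.87 -2.477
v -0.331 -3.27 -3.543
v -0.276 -2.973 -2.361
v 0.605 -1.946 -3.289
v 0.755 -4.194 -2.731
v 0.409 -3.856 -2.201
v 1.124 -3.819 -2.244
v 0.288 -2.039 -2.652
v 1.003 -2.001 -2.695
v 0.732 -2.788 -1.886
v 0.357 -4.139 -3.325
v 1.072 -4.101 -3.368
v 0.236 -2.321 -3.776
v 0.951 -2.284 -3.819
v 0.628 -3.352 -4.134
v 1.562 -2.547 -3.552
v 1.637 -3.67 -3.273
v 1.239 -3.615 -3.867
v 1.193 -2.921 -4.04
v 1.594 -2.372 -2.857
v 1.669 -3.496 -2.579
v 1.323 -3.159 -2.049
v 1.277 -2.464 -2.221
v 1.836 -3.01 -3.078
v -0.309 -2.644 -3.441
v -0.234 -3.768 -3.163
v 0.083 -3.676 -3.799
v 0.037 -2.981 -3.971
v -0.277 -2.47 -2.747
v -0.202 -3.593 -2.468
v 0.167 -3.219 -1.98
v 0.121 -2.525 -2.153
v -0.476 -3.13 -2.942
f 2 1 5
f 2 5 3
f 3 5 6
f 3 6 4
f 5 1 7
f 5 7 6
f 6 7 8
f 6 8 4
f 7 1 9
f 7 9 8
f 8 9 10
f 8 10 4
f 9 1 11
f 9 11 10
f 10 11 12
f 10 12 4
f 11 1 13
f 11 13 12
f 12 13 14
f 12 14 4
f 13 1 15
f 13 15 14
f 14 15 16
f 14 16 4
f 15 1 17
f 15 17 16
f 16 17 18
f 16 18 4
f 17 1 19
f 17 19 18
f 18 19 20
f 18 20 4
f 19 1 21
f 19 21 20
f 20 21 22
f 20 22 4
f 21 1 23
f 21 23 22
f 22 23 24
f 22 24 4
f 23 1 25
f 23 25 24
f 24 25 26
f 24 26 4
f 25 1 2
f 25 2 26
f 26 2 3
f 26 3 4
f 28 27 30
f 28 30 29
f 30 27 31
f 30 31 29
f 31 27 32
f 31 32 29
f 32 27 33
f 32 33 29
f 33 27 34
f 33 34 29
f 34 27 35
f 34 35 29
f 35 27 36
f 35 36 29
f 36 27 37
f 36 37 29
f 37 27 38
f 37 38 29
f 38 27 39
f 38 39 29
f 39 27 40
f 39 40 29
f 40 27 41
f 40 41 29
f 41 27 42
f 41 42 29
f 42 27 28
f 42 28 29
f 44 46 43
f 47 44 43
f 43 46 45
f 45 47 43
f 44 50 46
f 48 44 47
f 48 50 44
f 46 50 45
f 49 47 45
f 45 50 49
f 49 48 47
f 50 48 49
f 52 54 51
f 55 52 51
f 51 54 53
f 53 55 51
f 52 58 54
f 56 52 55
f 56 58 52
f 54 58 53
f 57 55 53
f 53 58 57
f 57 56 55
f 58 56 57
f 59 96 75
f 96 70 99
f 75 99 64
f 96 99 75
f 59 75 71
f 75 64 76
f 71 76 60
f 75 76 71
f 59 71 80
f 71 60 81
f 80 81 66
f 71 81 80
f 59 80 92
f 80 66 95
f 92 95 69
f 80 95 92
f 59 92 96
f 92 69 100
f 96 100 70
f 92 100 96
f 60 76 87
f 76 64 90
f 87 90 68
f 76 90 87
f 64 99 77
f 99 70 98
f 77 98 63
f 99 98 77
f 70 100 97
f 100 69 93
f 97 93 61
f 100 93 97
f 69 95 94
f 95 66 82
f 94 82 65
f 95 82 94
f 66 81 86
f 81 60 83
f 86 83 67
f 81 83 86
f 62 88 74
f 88 68 89
f 74 89 63
f 88 89 74
f 62 74 72
f 74 63 73
f 72 73 61
f 74 73 72
f 62 72 79
f 72 61 78
f 79 78 65
f 72 78 79
f 62 79 84
f 79 65 85
f 84 85 67
f 79 85 84
f 62 84 88
f 84 67 91
f 88 91 68
f 84 91 88
f 63 89 77
f 89 68 90
f 77 90 64
f 89 90 77
f 61 73 97
f 73 63 98
f 97 98 70
f 73 98 97
f 65 78 94
f 78 61 93
f 94 93 69
f 78 93 94
f 67 85 86
f 85 65 82
f 86 82 66
f 85 82 86
f 68 91 87
f 91 67 83
f 87 83 60
f 91 83 87



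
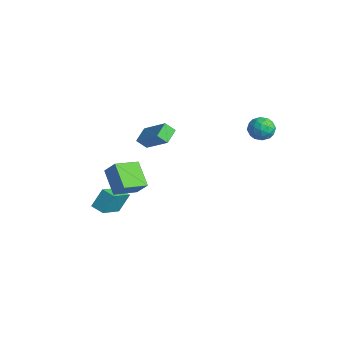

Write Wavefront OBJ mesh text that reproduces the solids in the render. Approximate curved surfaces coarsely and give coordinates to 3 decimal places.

v 2.672 4.501 2.921
v 3.142 3.983 2.454
v 2.198 3.437 3.626
v 2.668 2.919 3.159
v 3.036 3.446 3.701
v 3.329 4.104 3.265
v 2.011 3.316 2.815
v 2.304 3.974 2.379
v 2.733 3.25 2.388
v 3.367 3.331 2.936
v 1.973 4.089 3.144
v 2.607 4.17 3.692
v 2.948 4.335 2.626
v 2.392 3.085 3.454
v 2.608 3.395 3.773
v 2.884 3.09 3.498
v 3.059 4.406 3.103
v 3.335 4.102 2.828
v 3.273 3.786 3.561
v 2.005 3.318 3.252
v 2.281 3.014 2.977
v 2.456 4.33 2.582
v 2.732 4.025 2.307
v 2.067 3.634 2.519
v 2.984 3.6 2.313
v 2.706 2.975 2.727
v 2.32 3.208 2.525
v 2.492 3.595 2.269
v 3.357 3.647 2.634
v 3.078 3.022 3.048
v 3.295 3.332 3.367
v 3.467 3.719 3.111
v 3.116 3.217 2.596
v 2.262 4.398 3.032
v 1.983 3.773 3.446
v 1.873 3.701 2.969
v 2.045 4.088 2.713
v 2.634 4.445 3.353
v 2.356 3.82 3.767
v 2.848 3.825 3.811
v 3.02 4.212 3.555
v 2.224 4.203 3.484
v 0.128 -4.713 0.871
v 0.827 -4.418 1.762
v 0.012 -3.211 0.466
v 0.711 -2.916 1.356
v 1.509 -4.884 -0.156
v 2.208 -4.589 0.734
v 1.393 -3.382 -0.562
v 2.092 -3.087 0.329
v -2.869 -3.086 -4.478
v -2.891 -2.357 -3.331
v -2.081 -2.748 -4.678
v -2.103 -2.019 -3.531
v -2.017 -4.521 -3.549
v -2.039 -3.792 -2.402
v -1.229 -4.183 -3.749
v -1.251 -3.454 -2.602
v -2.842 -1.185 0.365
v -3.407 -0.364 0.808
v -2.55 -0.674 -0.207
v -3.114 0.146 0.237
v -1.186 -0.726 1.623
v -1.75 0.094 2.067
v -0.893 -0.216 1.052
v -1.458 0.605 1.495
f 1 38 17
f 38 12 41
f 17 41 6
f 38 41 17
f 1 17 13
f 17 6 18
f 13 18 2
f 17 18 13
f 1 13 22
f 13 2 23
f 22 23 8
f 13 23 22
f 1 22 34
f 22 8 37
f 34 37 11
f 22 37 34
f 1 34 38
f 34 11 42
f 38 42 12
f 34 42 38
f 2 18 29
f 18 6 32
f 29 32 10
f 18 32 29
f 6 41 19
f 41 12 40
f 19 40 5
f 41 40 19
f 12 42 39
f 42 11 35
f 39 35 3
f 42 35 39
f 11 37 36
f 37 8 24
f 36 24 7
f 37 24 36
f 8 23 28
f 23 2 25
f 28 25 9
f 23 25 28
f 4 30 16
f 30 10 31
f 16 31 5
f 30 31 16
f 4 16 14
f 16 5 15
f 14 15 3
f 16 15 14
f 4 14 21
f 14 3 20
f 21 20 7
f 14 20 21
f 4 21 26
f 21 7 27
f 26 27 9
f 21 27 26
f 4 26 30
f 26 9 33
f 30 33 10
f 26 33 30
f 5 31 19
f 31 10 32
f 19 32 6
f 31 32 19
f 3 15 39
f 15 5 40
f 39 40 12
f 15 40 39
f 7 20 36
f 20 3 35
f 36 35 11
f 20 35 36
f 9 27 28
f 27 7 24
f 28 24 8
f 27 24 28
f 10 33 29
f 33 9 25
f 29 25 2
f 33 25 29
f 44 46 43
f 47 44 43
f 43 46 45
f 45 47 43
f 44 50 46
f 48 44 47
f 48 50 44
f 46 50 45
f 49 47 45
f 45 50 49
f 49 48 47
f 50 48 49
f 52 54 51
f 55 52 51
f 51 54 53
f 53 55 51
f 52 58 54
f 56 52 55
f 56 58 52
f 54 58 53
f 57 55 53
f 53 58 57
f 57 56 55
f 58 56 57
f 60 62 59
f 63 60 59
f 59 62 61
f 61 63 59
f 60 66 62
f 64 60 63
f 64 66 60
f 62 66 61
f 65 63 61
f 61 66 65
f 65 64 63
f 66 64 65



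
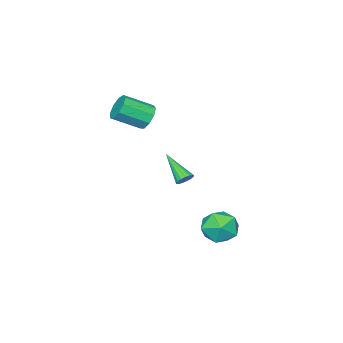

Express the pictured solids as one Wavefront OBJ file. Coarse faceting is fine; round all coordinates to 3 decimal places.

v -1.032 4.681 -3.296
v -0.2 4.267 -2.521
v -1.66 2.853 -3.599
v -0.828 2.439 -2.824
v -1.761 3.092 -2.418
v -1.373 4.222 -2.23
v -0.487 2.898 -3.89
v -0.099 4.028 -3.702
v 0.136 3.165 -2.888
v -0.651 3.285 -1.979
v -1.209 3.835 -4.141
v -1.996 3.955 -3.232
v -0.921 1.039 -0.378
v -0.559 0.744 -0.688
v -1.179 -0.599 0.878
v -0.405 0.862 -0.503
v -0.369 1.02 -0.289
v -0.459 1.182 -0.096
v -0.655 1.312 0.032
v -0.912 1.379 0.067
v -1.172 1.368 -0
v -1.373 1.282 -0.154
v -1.472 1.14 -0.359
v -1.444 0.975 -0.569
v -1.296 0.824 -0.734
v -1.063 0.723 -0.819
v -0.797 0.694 -0.802
v -1.834 -2.578 2.775
v -1.416 -2.734 2.006
v -0.147 -3.818 2.915
v -0.566 -3.662 3.685
v -1.183 -2.239 2.272
v 0.085 -3.323 3.181
v -1.255 -1.902 2.774
v 0.013 -2.986 3.684
v -1.598 -1.882 3.277
v -0.33 -2.965 4.186
v -2.052 -2.187 3.545
v -0.783 -3.271 4.454
v -2.403 -2.676 3.453
v -1.135 -3.759 4.362
v -2.488 -3.118 3.044
v -1.22 -4.202 3.953
v -2.267 -3.308 2.509
v -0.999 -4.392 3.418
v -1.844 -3.157 2.099
v -0.576 -4.241 3.008
f 1 12 6
f 1 6 2
f 1 2 8
f 1 8 11
f 1 11 12
f 2 6 10
f 6 12 5
f 12 11 3
f 11 8 7
f 8 2 9
f 4 10 5
f 4 5 3
f 4 3 7
f 4 7 9
f 4 9 10
f 5 10 6
f 3 5 12
f 7 3 11
f 9 7 8
f 10 9 2
f 14 13 16
f 14 16 15
f 16 13 17
f 16 17 15
f 17 13 18
f 17 18 15
f 18 13 19
f 18 19 15
f 19 13 20
f 19 20 15
f 20 13 21
f 20 21 15
f 21 13 22
f 21 22 15
f 22 13 23
f 22 23 15
f 23 13 24
f 23 24 15
f 24 13 25
f 24 25 15
f 25 13 26
f 25 26 15
f 26 13 27
f 26 27 15
f 27 13 14
f 27 14 15
f 29 28 32
f 29 32 30
f 30 32 33
f 30 33 31
f 32 28 34
f 32 34 33
f 33 34 35
f 33 35 31
f 34 28 36
f 34 36 35
f 35 36 37
f 35 37 31
f 36 28 38
f 36 38 37
f 37 38 39
f 37 39 31
f 38 28 40
f 38 40 39
f 39 40 41
f 39 41 31
f 40 28 42
f 40 42 41
f 41 42 43
f 41 43 31
f 42 28 44
f 42 44 43
f 43 44 45
f 43 45 31
f 44 28 46
f 44 46 45
f 45 46 47
f 45 47 31
f 46 28 29
f 46 29 47
f 47 29 30
f 47 30 31



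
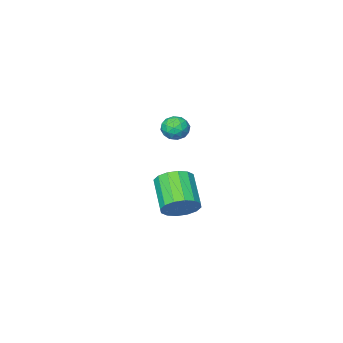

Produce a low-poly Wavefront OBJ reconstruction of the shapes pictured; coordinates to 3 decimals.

v 1.528 4.396 -0.776
v 2.473 4.016 -0.711
v 1.776 2.484 0.441
v 0.832 2.864 0.376
v 2.429 4.345 -0.3
v 1.732 2.812 0.852
v 2.144 4.687 -0.017
v 1.447 3.155 1.136
v 1.694 4.952 0.063
v 0.997 3.42 1.215
v 1.2 5.068 -0.082
v 0.503 3.535 1.07
v 0.794 5.003 -0.413
v 0.097 3.471 0.739
v 0.584 4.776 -0.841
v -0.113 3.244 0.311
v 0.628 4.448 -1.252
v -0.069 2.915 -0.1
v 0.913 4.105 -1.536
v 0.216 2.573 -0.383
v 1.363 3.84 -1.615
v 0.666 2.308 -0.463
v 1.857 3.725 -1.47
v 1.16 2.192 -0.318
v 2.263 3.789 -1.139
v 1.566 2.257 0.013
v -3.484 -1.899 0.943
v -2.865 -2.315 1.31
v -3.555 -2.845 -0.01
v -2.936 -3.261 0.357
v -3.679 -3.211 0.725
v -3.635 -2.627 1.314
v -2.785 -2.533 -0.014
v -2.741 -1.949 0.575
v -2.433 -2.707 0.718
v -2.986 -3.126 1.175
v -3.434 -2.034 0.125
v -3.987 -2.453 0.582
v -3.168 -2.024 1.21
v -3.252 -3.136 0.09
v -3.688 -3.107 0.306
v -3.325 -3.351 0.522
v -3.621 -2.208 1.213
v -3.257 -2.452 1.428
v -3.736 -2.979 1.085
v -3.163 -2.708 -0.128
v -2.799 -2.952 0.087
v -3.095 -1.809 0.778
v -2.732 -2.053 0.994
v -2.684 -2.181 0.215
v -2.551 -2.499 1.078
v -2.592 -3.055 0.518
v -2.503 -2.627 0.3
v -2.478 -2.284 0.646
v -2.876 -2.745 1.346
v -2.917 -3.301 0.786
v -3.354 -3.272 1.003
v -3.328 -2.929 1.349
v -2.622 -2.976 0.999
v -3.503 -1.859 0.514
v -3.544 -2.415 -0.046
v -3.092 -2.231 -0.049
v -3.066 -1.888 0.297
v -3.828 -2.105 0.782
v -3.869 -2.661 0.222
v -3.942 -2.876 0.654
v -3.917 -2.533 1
v -3.798 -2.184 0.301
f 2 1 5
f 2 5 3
f 3 5 6
f 3 6 4
f 5 1 7
f 5 7 6
f 6 7 8
f 6 8 4
f 7 1 9
f 7 9 8
f 8 9 10
f 8 10 4
f 9 1 11
f 9 11 10
f 10 11 12
f 10 12 4
f 11 1 13
f 11 13 12
f 12 13 14
f 12 14 4
f 13 1 15
f 13 15 14
f 14 15 16
f 14 16 4
f 15 1 17
f 15 17 16
f 16 17 18
f 16 18 4
f 17 1 19
f 17 19 18
f 18 19 20
f 18 20 4
f 19 1 21
f 19 21 20
f 20 21 22
f 20 22 4
f 21 1 23
f 21 23 22
f 22 23 24
f 22 24 4
f 23 1 25
f 23 25 24
f 24 25 26
f 24 26 4
f 25 1 2
f 25 2 26
f 26 2 3
f 26 3 4
f 27 64 43
f 64 38 67
f 43 67 32
f 64 67 43
f 27 43 39
f 43 32 44
f 39 44 28
f 43 44 39
f 27 39 48
f 39 28 49
f 48 49 34
f 39 49 48
f 27 48 60
f 48 34 63
f 60 63 37
f 48 63 60
f 27 60 64
f 60 37 68
f 64 68 38
f 60 68 64
f 28 44 55
f 44 32 58
f 55 58 36
f 44 58 55
f 32 67 45
f 67 38 66
f 45 66 31
f 67 66 45
f 38 68 65
f 68 37 61
f 65 61 29
f 68 61 65
f 37 63 62
f 63 34 50
f 62 50 33
f 63 50 62
f 34 49 54
f 49 28 51
f 54 51 35
f 49 51 54
f 30 56 42
f 56 36 57
f 42 57 31
f 56 57 42
f 30 42 40
f 42 31 41
f 40 41 29
f 42 41 40
f 30 40 47
f 40 29 46
f 47 46 33
f 40 46 47
f 30 47 52
f 47 33 53
f 52 53 35
f 47 53 52
f 30 52 56
f 52 35 59
f 56 59 36
f 52 59 56
f 31 57 45
f 57 36 58
f 45 58 32
f 57 58 45
f 29 41 65
f 41 31 66
f 65 66 38
f 41 66 65
f 33 46 62
f 46 29 61
f 62 61 37
f 46 61 62
f 35 53 54
f 53 33 50
f 54 50 34
f 53 50 54
f 36 59 55
f 59 35 51
f 55 51 28
f 59 51 55



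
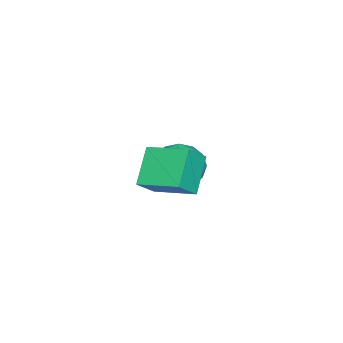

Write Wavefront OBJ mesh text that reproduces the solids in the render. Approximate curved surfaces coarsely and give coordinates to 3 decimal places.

v -2.477 0.612 0.227
v -1.758 0.578 1.063
v -2.782 -1.138 0.417
v -2.063 -1.172 1.253
v -3.024 -0.643 1.374
v -2.836 0.438 1.256
v -1.704 -0.998 0.224
v -1.516 0.083 0.106
v -1.28 -0.418 1.062
v -2.096 -0.198 1.772
v -2.444 -0.362 -0.292
v -3.26 -0.142 0.418
v -2.091 0.748 0.628
v -2.449 -1.308 0.852
v -3.015 -0.997 0.923
v -2.592 -1.018 1.414
v -2.724 0.667 0.742
v -2.301 0.646 1.233
v -3.046 -0.071 1.416
v -2.239 -1.206 0.247
v -1.816 -1.227 0.738
v -1.948 0.458 0.066
v -1.525 0.437 0.557
v -1.494 -0.489 0.064
v -1.387 0.143 1.119
v -1.566 -0.885 1.231
v -1.356 -0.783 0.626
v -1.245 -0.148 0.557
v -1.866 0.272 1.537
v -2.046 -0.756 1.649
v -2.611 -0.445 1.719
v -2.5 0.19 1.65
v -1.586 -0.313 1.536
v -2.494 0.196 -0.169
v -2.674 -0.832 -0.057
v -2.04 -0.75 -0.17
v -1.929 -0.115 -0.239
v -2.974 0.325 0.249
v -3.153 -0.703 0.361
v -3.295 -0.412 0.923
v -3.184 0.223 0.854
v -2.954 -0.247 -0.056
v 1.827 0.732 2.069
v 0.622 0.529 3.251
v 2.001 2.479 2.547
v 0.796 2.276 3.728
v 2.624 0.444 2.832
v 1.419 0.241 4.013
v 2.798 2.191 3.309
v 1.593 1.988 4.491
f 1 38 17
f 38 12 41
f 17 41 6
f 38 41 17
f 1 17 13
f 17 6 18
f 13 18 2
f 17 18 13
f 1 13 22
f 13 2 23
f 22 23 8
f 13 23 22
f 1 22 34
f 22 8 37
f 34 37 11
f 22 37 34
f 1 34 38
f 34 11 42
f 38 42 12
f 34 42 38
f 2 18 29
f 18 6 32
f 29 32 10
f 18 32 29
f 6 41 19
f 41 12 40
f 19 40 5
f 41 40 19
f 12 42 39
f 42 11 35
f 39 35 3
f 42 35 39
f 11 37 36
f 37 8 24
f 36 24 7
f 37 24 36
f 8 23 28
f 23 2 25
f 28 25 9
f 23 25 28
f 4 30 16
f 30 10 31
f 16 31 5
f 30 31 16
f 4 16 14
f 16 5 15
f 14 15 3
f 16 15 14
f 4 14 21
f 14 3 20
f 21 20 7
f 14 20 21
f 4 21 26
f 21 7 27
f 26 27 9
f 21 27 26
f 4 26 30
f 26 9 33
f 30 33 10
f 26 33 30
f 5 31 19
f 31 10 32
f 19 32 6
f 31 32 19
f 3 15 39
f 15 5 40
f 39 40 12
f 15 40 39
f 7 20 36
f 20 3 35
f 36 35 11
f 20 35 36
f 9 27 28
f 27 7 24
f 28 24 8
f 27 24 28
f 10 33 29
f 33 9 25
f 29 25 2
f 33 25 29
f 44 46 43
f 47 44 43
f 43 46 45
f 45 47 43
f 44 50 46
f 48 44 47
f 48 50 44
f 46 50 45
f 49 47 45
f 45 50 49
f 49 48 47
f 50 48 49



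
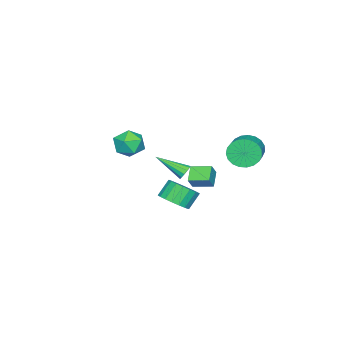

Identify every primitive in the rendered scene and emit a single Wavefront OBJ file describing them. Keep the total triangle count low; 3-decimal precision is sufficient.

v -3.169 -0.864 -2.799
v -2.882 -0.554 -2.389
v -2.731 -2.696 -1.721
v -3.198 -0.57 -2.289
v -3.506 -0.681 -2.351
v -3.706 -0.849 -2.555
v -3.736 -1.023 -2.837
v -3.587 -1.146 -3.107
v -3.304 -1.18 -3.28
v -2.979 -1.113 -3.299
v -2.714 -0.968 -3.16
v -2.594 -0.79 -2.907
v -2.656 -0.635 -2.619
v 2.479 1.572 -1.76
v 3.282 1.502 -1.119
v 2.524 1.777 -0.139
v 1.721 1.848 -0.78
v 3.287 1.944 -1.24
v 2.528 2.219 -0.259
v 3.131 2.312 -1.463
v 2.373 2.588 -0.483
v 2.847 2.535 -1.746
v 2.088 2.81 -0.765
v 2.489 2.566 -2.031
v 1.731 2.841 -1.051
v 2.13 2.401 -2.263
v 1.371 2.676 -1.282
v 1.84 2.071 -2.395
v 1.081 2.347 -1.415
v 1.676 1.643 -2.401
v 0.918 1.918 -1.421
v 1.672 1.201 -2.281
v 0.913 1.476 -1.3
v 1.827 0.832 -2.057
v 1.069 1.108 -1.077
v 2.112 0.61 -1.775
v 1.353 0.885 -0.794
v 2.469 0.579 -1.489
v 1.711 0.854 -0.509
v 2.829 0.744 -1.258
v 2.07 1.019 -0.277
v 3.119 1.073 -1.125
v 2.36 1.349 -0.145
v -0.529 1.126 -2.118
v -1.451 0.781 -1.466
v -0.843 2.378 -1.898
v -1.764 2.033 -1.247
v 0.024 1.127 -1.333
v -0.897 0.782 -0.682
v -0.289 2.379 -1.114
v -1.211 2.034 -0.462
v -3.108 3.376 0.466
v -2.608 2.909 -0.33
v -0.751 3.657 0.397
v -1.252 4.124 1.194
v -2.7 3.301 -0.498
v -0.844 4.049 0.229
v -2.863 3.706 -0.5
v -1.006 4.455 0.228
v -3.068 4.055 -0.334
v -1.211 4.803 0.394
v -3.28 4.285 -0.03
v -1.423 5.033 0.698
v -3.463 4.359 0.36
v -1.606 5.107 1.087
v -3.584 4.262 0.768
v -1.727 5.01 1.496
v -3.623 4.013 1.124
v -1.766 4.761 1.852
v -3.573 3.653 1.366
v -1.716 4.401 2.094
v -3.442 3.245 1.453
v -1.586 3.993 2.181
v -3.254 2.86 1.369
v -1.398 3.608 2.097
v -3.041 2.564 1.129
v -1.184 3.312 1.857
v -2.84 2.409 0.774
v -0.983 3.157 1.502
v -2.684 2.421 0.366
v -0.828 3.169 1.094
v -2.603 2.598 -0.024
v -0.746 3.346 0.703
v -1.537 -2.948 0.273
v -0.879 -3.075 -0.618
v -2.201 -4.605 0.018
v -1.543 -4.732 -0.873
v -1.097 -4.692 0.148
v -0.687 -3.668 0.305
v -2.393 -4.012 -0.905
v -1.983 -2.988 -0.748
v -1.408 -3.732 -1.346
v -0.607 -4.153 -0.695
v -2.473 -3.527 0.095
v -1.672 -3.948 0.746
f 2 1 4
f 2 4 3
f 4 1 5
f 4 5 3
f 5 1 6
f 5 6 3
f 6 1 7
f 6 7 3
f 7 1 8
f 7 8 3
f 8 1 9
f 8 9 3
f 9 1 10
f 9 10 3
f 10 1 11
f 10 11 3
f 11 1 12
f 11 12 3
f 12 1 13
f 12 13 3
f 13 1 2
f 13 2 3
f 15 14 18
f 15 18 16
f 16 18 19
f 16 19 17
f 18 14 20
f 18 20 19
f 19 20 21
f 19 21 17
f 20 14 22
f 20 22 21
f 21 22 23
f 21 23 17
f 22 14 24
f 22 24 23
f 23 24 25
f 23 25 17
f 24 14 26
f 24 26 25
f 25 26 27
f 25 27 17
f 26 14 28
f 26 28 27
f 27 28 29
f 27 29 17
f 28 14 30
f 28 30 29
f 29 30 31
f 29 31 17
f 30 14 32
f 30 32 31
f 31 32 33
f 31 33 17
f 32 14 34
f 32 34 33
f 33 34 35
f 33 35 17
f 34 14 36
f 34 36 35
f 35 36 37
f 35 37 17
f 36 14 38
f 36 38 37
f 37 38 39
f 37 39 17
f 38 14 40
f 38 40 39
f 39 40 41
f 39 41 17
f 40 14 42
f 40 42 41
f 41 42 43
f 41 43 17
f 42 14 15
f 42 15 43
f 43 15 16
f 43 16 17
f 45 47 44
f 48 45 44
f 44 47 46
f 46 48 44
f 45 51 47
f 49 45 48
f 49 51 45
f 47 51 46
f 50 48 46
f 46 51 50
f 50 49 48
f 51 49 50
f 53 52 56
f 53 56 54
f 54 56 57
f 54 57 55
f 56 52 58
f 56 58 57
f 57 58 59
f 57 59 55
f 58 52 60
f 58 60 59
f 59 60 61
f 59 61 55
f 60 52 62
f 60 62 61
f 61 62 63
f 61 63 55
f 62 52 64
f 62 64 63
f 63 64 65
f 63 65 55
f 64 52 66
f 64 66 65
f 65 66 67
f 65 67 55
f 66 52 68
f 66 68 67
f 67 68 69
f 67 69 55
f 68 52 70
f 68 70 69
f 69 70 71
f 69 71 55
f 70 52 72
f 70 72 71
f 71 72 73
f 71 73 55
f 72 52 74
f 72 74 73
f 73 74 75
f 73 75 55
f 74 52 76
f 74 76 75
f 75 76 77
f 75 77 55
f 76 52 78
f 76 78 77
f 77 78 79
f 77 79 55
f 78 52 80
f 78 80 79
f 79 80 81
f 79 81 55
f 80 52 82
f 80 82 81
f 81 82 83
f 81 83 55
f 82 52 53
f 82 53 83
f 83 53 54
f 83 54 55
f 84 95 89
f 84 89 85
f 84 85 91
f 84 91 94
f 84 94 95
f 85 89 93
f 89 95 88
f 95 94 86
f 94 91 90
f 91 85 92
f 87 93 88
f 87 88 86
f 87 86 90
f 87 90 92
f 87 92 93
f 88 93 89
f 86 88 95
f 90 86 94
f 92 90 91
f 93 92 85



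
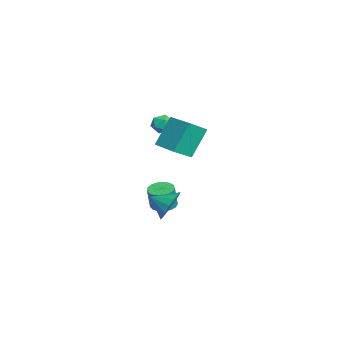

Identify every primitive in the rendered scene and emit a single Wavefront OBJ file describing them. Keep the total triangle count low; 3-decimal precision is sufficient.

v -0.483 -0.662 3.503
v -0.03 -0.589 3.039
v 0.09 -1.431 3.941
v 0.543 -1.358 3.477
v 0.456 -0.892 3.925
v 0.102 -0.416 3.654
v -0.042 -1.604 3.326
v -0.396 -1.128 3.055
v 0.242 -1.171 2.93
v 0.55 -0.731 3.3
v -0.49 -1.289 3.68
v -0.182 -0.849 4.05
v 1.876 -0.559 -1.431
v 2.488 -0.353 -0.681
v 1.604 -1.581 -0.929
v 2.034 -0.162 -0.538
v 1.538 -0.078 -0.635
v 1.132 -0.123 -0.944
v 0.926 -0.284 -1.385
v 0.974 -0.52 -1.838
v 1.264 -0.766 -2.181
v 1.717 -0.956 -2.324
v 2.213 -1.041 -2.228
v 2.619 -0.996 -1.918
v 2.826 -0.834 -1.477
v 2.777 -0.599 -1.025
v -3.399 -1.028 -3.8
v -2.678 -0.968 -3.956
v -2.38 -1.112 -2.637
v -3.101 -1.172 -2.48
v -2.78 -0.634 -3.896
v -2.482 -0.778 -2.577
v -3.024 -0.39 -3.815
v -2.726 -0.534 -2.496
v -3.354 -0.293 -3.73
v -3.055 -0.437 -2.411
v -3.694 -0.364 -3.66
v -3.395 -0.508 -2.341
v -3.966 -0.587 -3.623
v -3.668 -0.731 -2.304
v -4.109 -0.911 -3.626
v -3.811 -1.055 -2.307
v -4.089 -1.262 -3.669
v -3.791 -1.406 -2.35
v -3.911 -1.559 -3.742
v -3.613 -1.703 -2.423
v -3.616 -1.735 -3.828
v -3.318 -1.879 -2.509
v -3.271 -1.749 -3.907
v -2.973 -1.893 -2.588
v -2.955 -1.598 -3.962
v -2.657 -1.741 -2.643
v -2.742 -1.316 -3.98
v -2.443 -1.46 -2.661
v 1.932 -1.321 2.854
v 1.318 -0.57 4.487
v 1.319 -0.448 2.222
v 0.705 0.304 3.855
v 3.215 -0.384 2.905
v 2.601 0.368 4.538
v 2.602 0.49 2.273
v 1.988 1.241 3.906
f 1 12 6
f 1 6 2
f 1 2 8
f 1 8 11
f 1 11 12
f 2 6 10
f 6 12 5
f 12 11 3
f 11 8 7
f 8 2 9
f 4 10 5
f 4 5 3
f 4 3 7
f 4 7 9
f 4 9 10
f 5 10 6
f 3 5 12
f 7 3 11
f 9 7 8
f 10 9 2
f 14 13 16
f 14 16 15
f 16 13 17
f 16 17 15
f 17 13 18
f 17 18 15
f 18 13 19
f 18 19 15
f 19 13 20
f 19 20 15
f 20 13 21
f 20 21 15
f 21 13 22
f 21 22 15
f 22 13 23
f 22 23 15
f 23 13 24
f 23 24 15
f 24 13 25
f 24 25 15
f 25 13 26
f 25 26 15
f 26 13 14
f 26 14 15
f 28 27 31
f 28 31 29
f 29 31 32
f 29 32 30
f 31 27 33
f 31 33 32
f 32 33 34
f 32 34 30
f 33 27 35
f 33 35 34
f 34 35 36
f 34 36 30
f 35 27 37
f 35 37 36
f 36 37 38
f 36 38 30
f 37 27 39
f 37 39 38
f 38 39 40
f 38 40 30
f 39 27 41
f 39 41 40
f 40 41 42
f 40 42 30
f 41 27 43
f 41 43 42
f 42 43 44
f 42 44 30
f 43 27 45
f 43 45 44
f 44 45 46
f 44 46 30
f 45 27 47
f 45 47 46
f 46 47 48
f 46 48 30
f 47 27 49
f 47 49 48
f 48 49 50
f 48 50 30
f 49 27 51
f 49 51 50
f 50 51 52
f 50 52 30
f 51 27 53
f 51 53 52
f 52 53 54
f 52 54 30
f 53 27 28
f 53 28 54
f 54 28 29
f 54 29 30
f 56 58 55
f 59 56 55
f 55 58 57
f 57 59 55
f 56 62 58
f 60 56 59
f 60 62 56
f 58 62 57
f 61 59 57
f 57 62 61
f 61 60 59
f 62 60 61



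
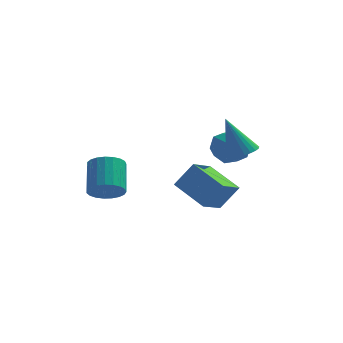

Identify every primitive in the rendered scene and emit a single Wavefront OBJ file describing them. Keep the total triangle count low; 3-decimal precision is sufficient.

v 3.444 -1.078 0.473
v 3.846 -1.74 0.741
v 2.616 -0.782 2.447
v 4.061 -1.51 0.797
v 4.182 -1.214 0.803
v 4.191 -0.897 0.759
v 4.085 -0.608 0.672
v 3.883 -0.39 0.554
v 3.613 -0.277 0.424
v 3.318 -0.286 0.302
v 3.041 -0.416 0.205
v 2.826 -0.646 0.15
v 2.705 -0.942 0.143
v 2.697 -1.259 0.187
v 2.802 -1.548 0.275
v 3.005 -1.766 0.393
v 3.274 -1.879 0.523
v 3.57 -1.87 0.645
v -2.64 -3.012 -1.418
v -1.775 -3.117 -1.154
v -1.935 -1.672 -0.059
v -2.8 -1.568 -0.322
v -1.74 -2.887 -1.452
v -1.899 -1.442 -0.357
v -1.859 -2.678 -1.744
v -2.019 -1.233 -0.649
v -2.114 -2.528 -1.98
v -2.274 -1.083 -0.885
v -2.46 -2.461 -2.119
v -2.62 -1.016 -1.024
v -2.837 -2.49 -2.136
v -2.997 -1.045 -1.041
v -3.18 -2.609 -2.029
v -3.339 -1.164 -0.934
v -3.429 -2.798 -1.816
v -3.589 -1.353 -0.721
v -3.543 -3.023 -1.535
v -3.702 -1.579 -0.44
v -3.5 -3.248 -1.233
v -3.659 -1.803 -0.138
v -3.308 -3.431 -0.963
v -3.468 -1.986 0.132
v -3.001 -3.542 -0.771
v -3.161 -2.097 0.324
v -2.632 -3.561 -0.692
v -2.791 -2.117 0.403
v -2.264 -3.486 -0.738
v -2.423 -2.041 0.357
v -1.961 -3.329 -0.901
v -2.121 -1.884 0.194
v -0.03 2.39 -3.532
v 0.887 2.657 -2.224
v 0.701 3.791 -4.33
v 1.618 4.058 -3.022
v 1.482 1.142 -4.338
v 2.399 1.409 -3.03
v 2.213 2.543 -5.136
v 3.13 2.81 -3.828
v 1.606 3.747 -1.612
v 2.573 4.348 -1.914
v 2.687 2.452 -0.726
v 3.654 3.053 -1.028
v 2.904 3.502 -0.239
v 2.236 4.302 -0.787
v 3.024 2.498 -1.853
v 2.356 3.298 -2.401
v 3.449 3.576 -2.063
v 3.375 4.196 -1.065
v 1.885 2.604 -1.575
v 1.811 3.224 -0.577
f 2 1 4
f 2 4 3
f 4 1 5
f 4 5 3
f 5 1 6
f 5 6 3
f 6 1 7
f 6 7 3
f 7 1 8
f 7 8 3
f 8 1 9
f 8 9 3
f 9 1 10
f 9 10 3
f 10 1 11
f 10 11 3
f 11 1 12
f 11 12 3
f 12 1 13
f 12 13 3
f 13 1 14
f 13 14 3
f 14 1 15
f 14 15 3
f 15 1 16
f 15 16 3
f 16 1 17
f 16 17 3
f 17 1 18
f 17 18 3
f 18 1 2
f 18 2 3
f 20 19 23
f 20 23 21
f 21 23 24
f 21 24 22
f 23 19 25
f 23 25 24
f 24 25 26
f 24 26 22
f 25 19 27
f 25 27 26
f 26 27 28
f 26 28 22
f 27 19 29
f 27 29 28
f 28 29 30
f 28 30 22
f 29 19 31
f 29 31 30
f 30 31 32
f 30 32 22
f 31 19 33
f 31 33 32
f 32 33 34
f 32 34 22
f 33 19 35
f 33 35 34
f 34 35 36
f 34 36 22
f 35 19 37
f 35 37 36
f 36 37 38
f 36 38 22
f 37 19 39
f 37 39 38
f 38 39 40
f 38 40 22
f 39 19 41
f 39 41 40
f 40 41 42
f 40 42 22
f 41 19 43
f 41 43 42
f 42 43 44
f 42 44 22
f 43 19 45
f 43 45 44
f 44 45 46
f 44 46 22
f 45 19 47
f 45 47 46
f 46 47 48
f 46 48 22
f 47 19 49
f 47 49 48
f 48 49 50
f 48 50 22
f 49 19 20
f 49 20 50
f 50 20 21
f 50 21 22
f 52 54 51
f 55 52 51
f 51 54 53
f 53 55 51
f 52 58 54
f 56 52 55
f 56 58 52
f 54 58 53
f 57 55 53
f 53 58 57
f 57 56 55
f 58 56 57
f 59 70 64
f 59 64 60
f 59 60 66
f 59 66 69
f 59 69 70
f 60 64 68
f 64 70 63
f 70 69 61
f 69 66 65
f 66 60 67
f 62 68 63
f 62 63 61
f 62 61 65
f 62 65 67
f 62 67 68
f 63 68 64
f 61 63 70
f 65 61 69
f 67 65 66
f 68 67 60



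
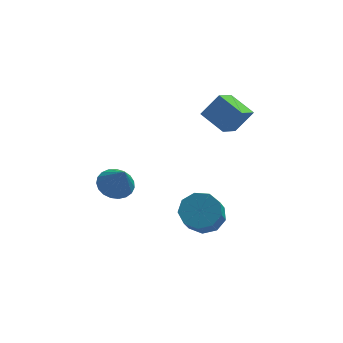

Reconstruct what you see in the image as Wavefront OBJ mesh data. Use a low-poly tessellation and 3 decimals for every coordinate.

v 0.35 -2.087 -4.309
v 1.28 -2.446 -4.391
v 0.98 -3.511 -3.154
v 0.05 -3.153 -3.071
v 1.268 -1.926 -3.947
v 0.968 -2.991 -2.71
v 0.827 -1.482 -3.671
v 0.527 -2.547 -2.434
v 0.163 -1.321 -3.694
v -0.138 -2.386 -2.457
v -0.414 -1.519 -4.004
v -0.714 -2.584 -2.767
v -0.633 -1.982 -4.457
v -0.934 -3.048 -3.22
v -0.392 -2.495 -4.84
v -0.693 -3.561 -3.603
v 0.196 -2.817 -4.975
v -0.104 -3.883 -3.737
v 0.857 -2.798 -4.797
v 0.556 -3.863 -3.56
v -3.678 -3.29 -0.924
v -2.851 -3.339 -1.188
v -3.302 -3.99 0.384
v -2.856 -3.021 -1.016
v -3.004 -2.749 -0.828
v -3.268 -2.571 -0.657
v -3.603 -2.517 -0.532
v -3.951 -2.597 -0.474
v -4.252 -2.797 -0.494
v -4.454 -3.082 -0.589
v -4.521 -3.403 -0.741
v -4.443 -3.704 -0.925
v -4.233 -3.934 -1.109
v -3.927 -4.053 -1.26
v -3.578 -4.039 -1.354
v -3.246 -3.897 -1.373
v -2.989 -3.649 -1.314
v 1.862 -0.377 0.183
v 1.197 -1.435 0.939
v 0.934 0.595 0.728
v 0.27 -0.463 1.483
v 2.71 -0.157 1.237
v 2.046 -1.215 1.992
v 1.783 0.815 1.781
v 1.118 -0.243 2.537
f 2 1 5
f 2 5 3
f 3 5 6
f 3 6 4
f 5 1 7
f 5 7 6
f 6 7 8
f 6 8 4
f 7 1 9
f 7 9 8
f 8 9 10
f 8 10 4
f 9 1 11
f 9 11 10
f 10 11 12
f 10 12 4
f 11 1 13
f 11 13 12
f 12 13 14
f 12 14 4
f 13 1 15
f 13 15 14
f 14 15 16
f 14 16 4
f 15 1 17
f 15 17 16
f 16 17 18
f 16 18 4
f 17 1 19
f 17 19 18
f 18 19 20
f 18 20 4
f 19 1 2
f 19 2 20
f 20 2 3
f 20 3 4
f 22 21 24
f 22 24 23
f 24 21 25
f 24 25 23
f 25 21 26
f 25 26 23
f 26 21 27
f 26 27 23
f 27 21 28
f 27 28 23
f 28 21 29
f 28 29 23
f 29 21 30
f 29 30 23
f 30 21 31
f 30 31 23
f 31 21 32
f 31 32 23
f 32 21 33
f 32 33 23
f 33 21 34
f 33 34 23
f 34 21 35
f 34 35 23
f 35 21 36
f 35 36 23
f 36 21 37
f 36 37 23
f 37 21 22
f 37 22 23
f 39 41 38
f 42 39 38
f 38 41 40
f 40 42 38
f 39 45 41
f 43 39 42
f 43 45 39
f 41 45 40
f 44 42 40
f 40 45 44
f 44 43 42
f 45 43 44

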